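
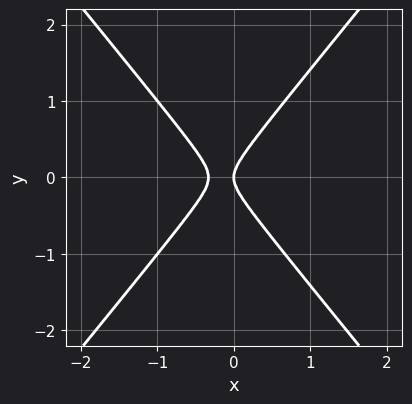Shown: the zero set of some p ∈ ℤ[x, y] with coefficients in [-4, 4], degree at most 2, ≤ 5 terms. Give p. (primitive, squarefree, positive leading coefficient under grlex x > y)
First, degree: a generic line meets the curve in up to 2 points, so deg p = 2.
Then, symmetries: the y ↦ −y reflection is a symmetry, so y appears only in even powers.
Then, reading off the gridlines: one x-axis crossing is at x = 0; one y-axis crossing is at y = 0.
Finally, together with the visible shape, these determine p as stated.

3*x^2 - 2*y^2 + x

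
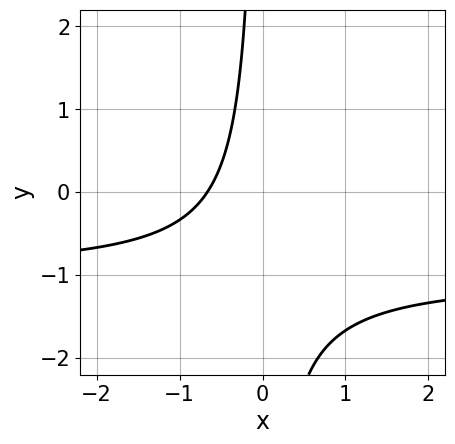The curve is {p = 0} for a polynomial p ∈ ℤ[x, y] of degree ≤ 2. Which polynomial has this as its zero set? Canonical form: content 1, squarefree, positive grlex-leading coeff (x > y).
The degree is 2 — no degree-1 curve has this shape.
Against the integer gridlines: the curve avoids every integer y-axis point in the box.
Solving for integer coefficients yields p as stated.

3*x*y + 3*x + 2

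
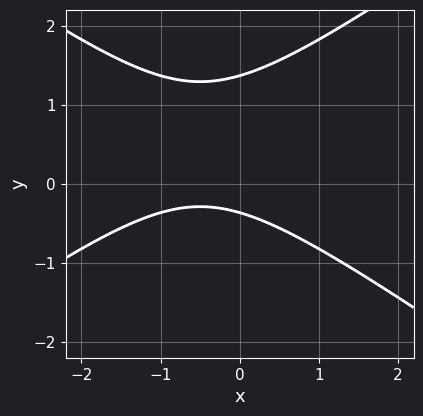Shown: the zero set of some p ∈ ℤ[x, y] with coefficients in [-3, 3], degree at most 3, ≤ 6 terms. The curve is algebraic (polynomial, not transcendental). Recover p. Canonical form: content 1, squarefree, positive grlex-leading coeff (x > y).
x^2 - 2*y^2 + x + 2*y + 1

First, deg p = 2. The shape is more complex than any degree-1 curve.
Next, reading off the gridlines: the curve avoids every integer x-axis point in the box.
Finally, the integer polynomial consistent with all of this is the stated p.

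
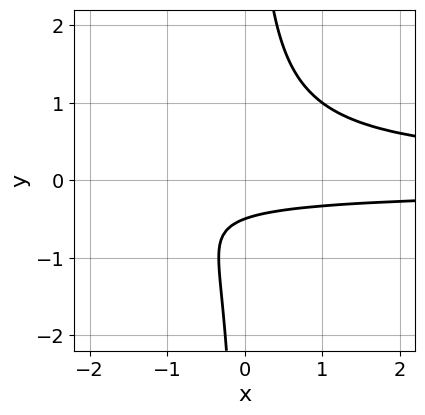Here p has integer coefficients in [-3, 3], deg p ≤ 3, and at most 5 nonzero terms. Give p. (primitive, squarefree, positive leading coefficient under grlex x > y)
3*x*y^2 - 2*y - 1

1. Degree: no degree-2 curve has this shape, so deg p = 3.
2. Observable constraints: the curve avoids every integer x-axis point in the box.
3. Assembling these constraints gives the stated polynomial.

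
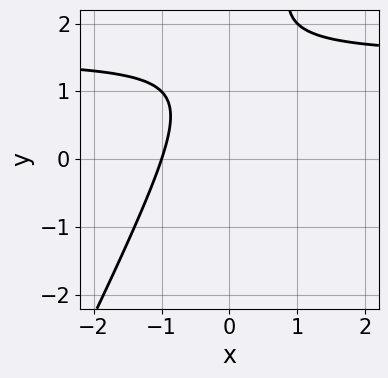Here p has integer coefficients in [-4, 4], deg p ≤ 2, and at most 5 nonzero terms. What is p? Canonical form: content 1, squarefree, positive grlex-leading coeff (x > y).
Degree: the shape is more complex than any degree-1 curve, so deg p = 2.
Against the integer gridlines: one x-axis crossing is at x = -1; it misses every integer gridline on the y-axis.
Together with the visible shape, these determine p as stated.

2*x*y - y^2 - 3*x + 3*y - 3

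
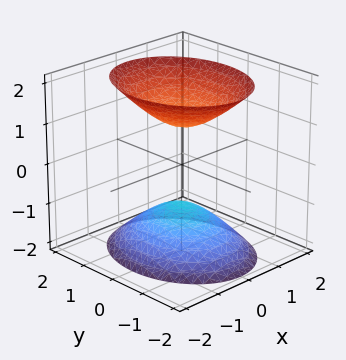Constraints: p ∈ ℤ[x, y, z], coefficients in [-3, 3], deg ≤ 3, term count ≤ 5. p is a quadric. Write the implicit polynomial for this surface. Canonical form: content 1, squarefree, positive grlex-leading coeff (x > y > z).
The picture has 2 separate pieces. Treating them together as one polynomial.
The degree is 2 — two sheets facing apart; a quadric.
Symmetries: the y ↦ −y reflection is a symmetry, so y appears only in even powers; it's symmetric under x → −x, forcing even powers of x; it's symmetric under z → −z, forcing even powers of z.
Reading off the gridlines: it misses every integer gridline on the x-axis; the z-axis gridline crossings are at z ∈ {-1, 1}; no y-intercept at any integer in the box.
Together with the visible shape, these determine p as stated.

3*x^2 + 2*y^2 - 2*z^2 + 2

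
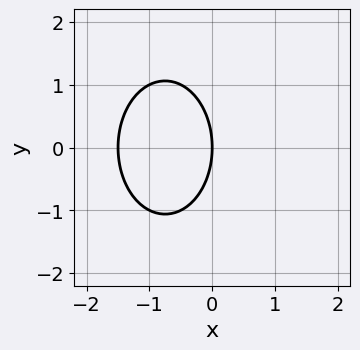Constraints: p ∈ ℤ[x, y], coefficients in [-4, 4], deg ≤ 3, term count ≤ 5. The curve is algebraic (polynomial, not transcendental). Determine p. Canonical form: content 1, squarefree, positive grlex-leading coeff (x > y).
(a) The degree is 2 — the shape is more complex than any degree-1 curve.
(b) Symmetries: mirror symmetry y ↦ −y ⇒ only even powers of y.
(c) Observable constraints: it meets the y-axis at y = 0 (among the integer gridlines); one x-axis crossing is at x = 0.
(d) Matching integer coefficients to the picture gives p.

2*x^2 + y^2 + 3*x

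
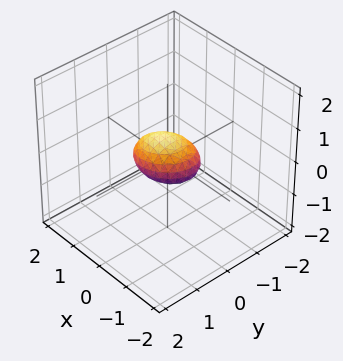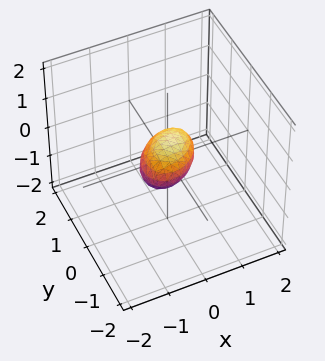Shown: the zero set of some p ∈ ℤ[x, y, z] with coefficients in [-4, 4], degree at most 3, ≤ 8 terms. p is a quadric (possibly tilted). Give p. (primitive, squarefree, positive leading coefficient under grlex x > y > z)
2*x^2 - x*y - x*z + 2*y^2 + 3*z^2 - 1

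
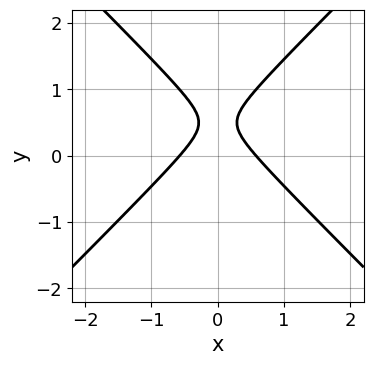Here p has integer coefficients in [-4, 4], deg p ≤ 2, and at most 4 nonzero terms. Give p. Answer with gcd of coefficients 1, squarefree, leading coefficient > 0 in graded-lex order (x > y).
3*x^2 - 3*y^2 + 3*y - 1

First, degree: no degree-1 curve has this shape, so deg p = 2.
Then, symmetries: it's symmetric under x → −x, forcing even powers of x.
Then, reading off the gridlines: the curve avoids every integer y-axis point in the box.
Finally, assembling these constraints gives the stated polynomial.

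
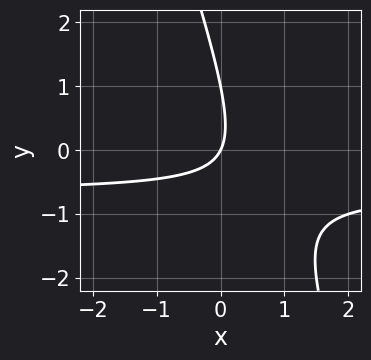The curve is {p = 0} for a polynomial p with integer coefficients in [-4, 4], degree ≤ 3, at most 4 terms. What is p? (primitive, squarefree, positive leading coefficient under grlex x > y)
3*x*y + y^2 + 2*x - y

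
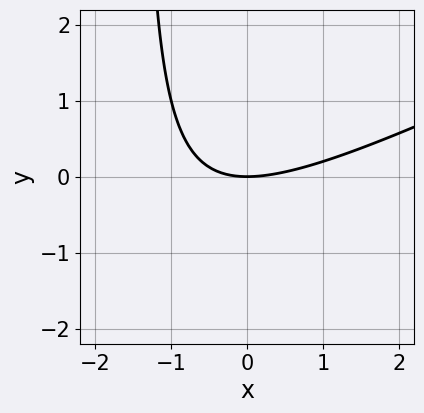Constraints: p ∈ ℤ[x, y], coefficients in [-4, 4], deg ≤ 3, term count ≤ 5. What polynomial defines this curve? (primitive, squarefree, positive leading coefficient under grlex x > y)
First, degree: a generic line meets the curve in up to 2 points, so deg p = 2.
Next, reading off the gridlines: it meets the x-axis at x = 0 (among the integer gridlines); it meets the y-axis at y = 0 (among the integer gridlines).
Finally, assembling these constraints gives the stated polynomial.

x^2 - 2*x*y - 3*y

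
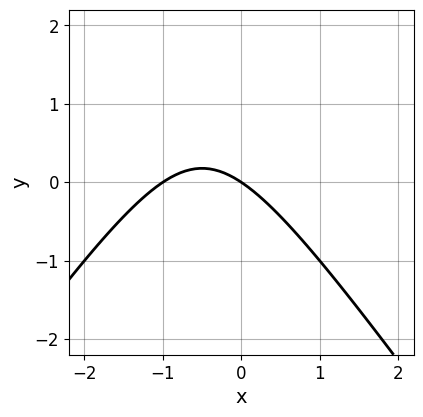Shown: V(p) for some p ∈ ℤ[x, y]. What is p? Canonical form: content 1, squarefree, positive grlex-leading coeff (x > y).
First, degree: no degree-1 curve has this shape, so deg p = 2.
Next, from the visible intercepts: the x-axis gridline crossings are at x ∈ {-1, 0}; one y-axis crossing is at y = 0.
Finally, fitting integer coefficients to these (and the overall shape) gives p.

2*x^2 - y^2 + 2*x + 3*y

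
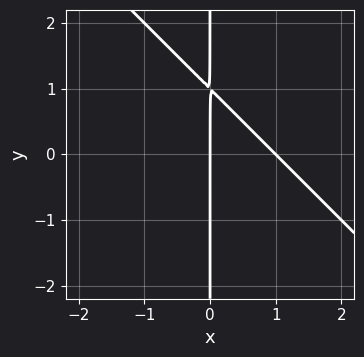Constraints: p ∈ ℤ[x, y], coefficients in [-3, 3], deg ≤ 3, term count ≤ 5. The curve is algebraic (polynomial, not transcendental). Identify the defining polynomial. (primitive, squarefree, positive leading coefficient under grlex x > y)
x^2 + x*y - x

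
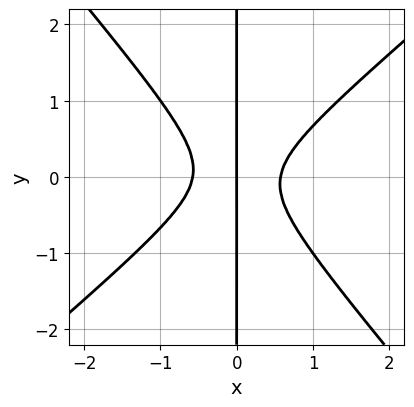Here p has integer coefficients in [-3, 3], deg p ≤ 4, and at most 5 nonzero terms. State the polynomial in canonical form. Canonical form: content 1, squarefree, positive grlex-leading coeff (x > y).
1. deg p = 3. A generic line meets the curve in up to 3 points.
2. Observable constraints: it crosses the x-axis at the gridline x = 0; the visible y-axis segment lies entirely on the curve.
3. Fitting integer coefficients to these (and the overall shape) gives p.

3*x^3 - x^2*y - 3*x*y^2 - x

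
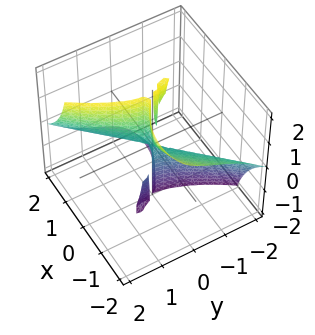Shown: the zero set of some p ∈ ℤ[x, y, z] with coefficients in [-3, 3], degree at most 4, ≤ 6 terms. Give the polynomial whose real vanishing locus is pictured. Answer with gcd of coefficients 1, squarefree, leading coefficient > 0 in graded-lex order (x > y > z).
2*x^3 + 3*x^2*z + 3*x*y*z - 2*y^3

First, I count 4 distinct pieces. Treating them together as one polynomial.
Next, degree: the shape is more complex than any degree-2 surface, so deg p = 3.
Next, from the visible intercepts: it crosses the y-axis at the gridline y = 0; one x-axis crossing is at x = 0; the visible z-axis segment lies entirely on the surface.
Finally, matching integer coefficients to the picture gives p.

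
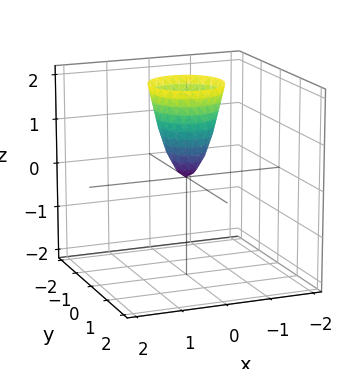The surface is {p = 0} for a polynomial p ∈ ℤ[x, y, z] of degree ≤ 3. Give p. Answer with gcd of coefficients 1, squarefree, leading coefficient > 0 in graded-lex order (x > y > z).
3*x^2 + 3*y^2 - z

(a) Degree: a single bowl opening along one axis; a quadric, so deg p = 2.
(b) Symmetries: the z-axis is an axis of rotation, so x and y enter only as x² + y².
(c) From the visible intercepts: it meets the x-axis at x = 0 (among the integer gridlines); it meets the z-axis at z = 0 (among the integer gridlines).
(d) Assembling these constraints gives the stated polynomial.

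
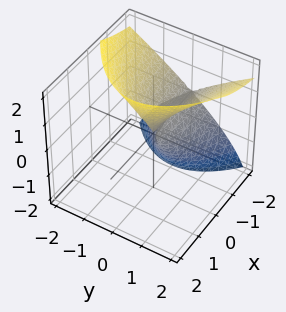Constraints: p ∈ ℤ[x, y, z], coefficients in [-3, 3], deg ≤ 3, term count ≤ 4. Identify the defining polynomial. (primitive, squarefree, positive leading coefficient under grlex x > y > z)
2*x*z^2 - z^3 + 3*y^2

First, deg p = 3. A generic line meets the surface in up to 3 points.
Next, from the axis intercepts and sections: every point of the x-axis in the box is on the surface; it meets the z-axis at z = 0 (among the integer gridlines); one y-axis crossing is at y = 0.
Finally, these observations pin down the coefficients.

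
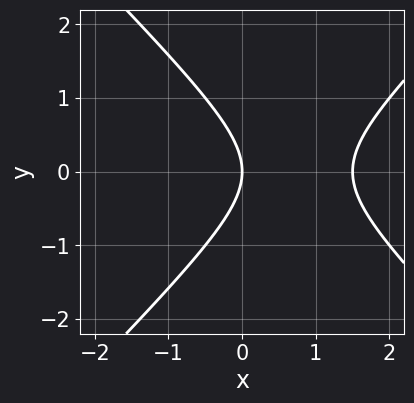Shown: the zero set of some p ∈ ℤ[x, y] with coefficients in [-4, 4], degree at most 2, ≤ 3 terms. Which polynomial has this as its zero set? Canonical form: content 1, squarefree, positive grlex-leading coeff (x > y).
2*x^2 - 2*y^2 - 3*x

Degree: a generic line meets the curve in up to 2 points, so deg p = 2.
Symmetries: the y ↦ −y reflection is a symmetry, so y appears only in even powers.
From the visible intercepts: it meets the y-axis at y = 0 (among the integer gridlines); it meets the x-axis at x = 0 (among the integer gridlines).
Matching integer coefficients to the picture gives p.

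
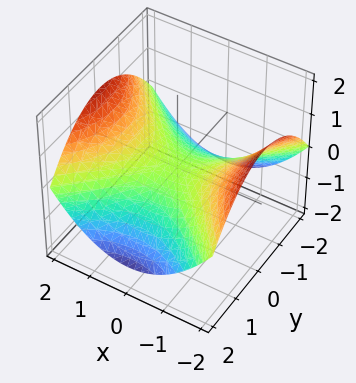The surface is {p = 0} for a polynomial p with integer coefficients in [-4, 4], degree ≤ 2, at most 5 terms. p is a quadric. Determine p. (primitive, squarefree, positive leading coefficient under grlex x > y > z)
1. The degree is 2 — a saddle surface; a quadric.
2. Symmetries: the x ↦ −x reflection is a symmetry, so x appears only in even powers; it's symmetric under y → −y, forcing even powers of y.
3. From the axis intercepts and sections: it crosses the z-axis at the gridline z = 0; it crosses the x-axis at the gridline x = 0; one y-axis crossing is at y = 0.
4. Fitting integer coefficients to these (and the overall shape) gives p.

x^2 - y^2 - 3*z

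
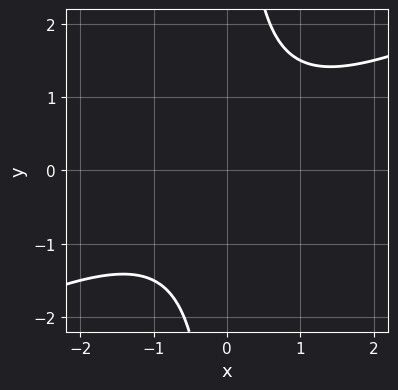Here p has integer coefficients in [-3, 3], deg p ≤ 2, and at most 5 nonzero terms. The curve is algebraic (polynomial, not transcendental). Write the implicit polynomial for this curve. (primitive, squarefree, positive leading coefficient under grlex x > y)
x^2 - 2*x*y + 2

Degree: the shape is more complex than any degree-1 curve, so deg p = 2.
Checking where it meets the axes: no y-intercept at any integer in the box; no x-intercept at any integer in the box.
Assembling these constraints gives the stated polynomial.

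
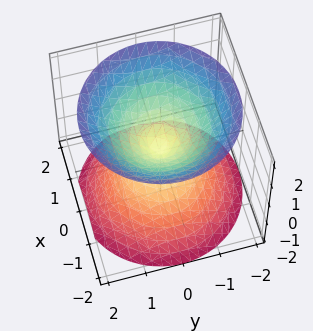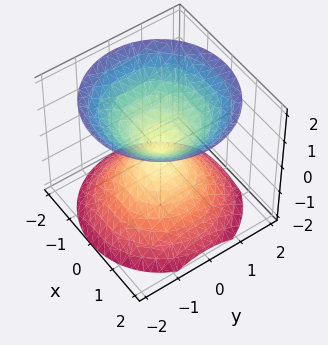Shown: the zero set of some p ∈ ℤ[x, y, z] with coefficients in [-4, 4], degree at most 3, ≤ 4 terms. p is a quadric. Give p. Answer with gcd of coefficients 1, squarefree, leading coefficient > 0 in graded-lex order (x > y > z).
x^2 + y^2 - z^2

1. There are 2 components.
2. Degree: a double cone through the origin; a quadric, so deg p = 2.
3. By symmetry, the surface is invariant under rotation about z: p = q(x² + y², z); mirror symmetry z ↦ −z ⇒ only even powers of z.
4. From the visible intercepts: it crosses the z-axis at the gridline z = 0; it crosses the y-axis at the gridline y = 0; it crosses the x-axis at the gridline x = 0; a circular section at z = -1 has radius exactly 1.
5. These observations pin down the coefficients.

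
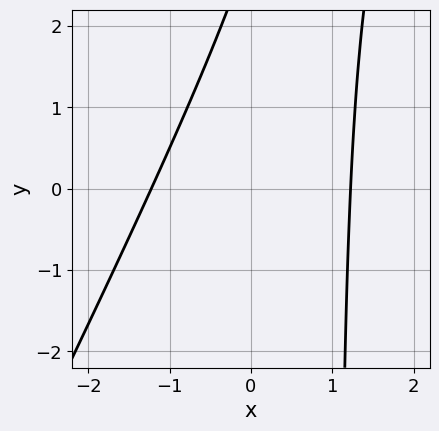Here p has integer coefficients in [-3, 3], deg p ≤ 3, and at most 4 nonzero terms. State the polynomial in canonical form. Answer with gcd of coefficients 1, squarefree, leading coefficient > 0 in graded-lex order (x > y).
(a) Degree: a generic line meets the curve in up to 2 points, so deg p = 2.
(b) From the visible intercepts: no y-intercept at any integer in the box.
(c) These observations pin down the coefficients.

2*x^2 - x*y + y - 3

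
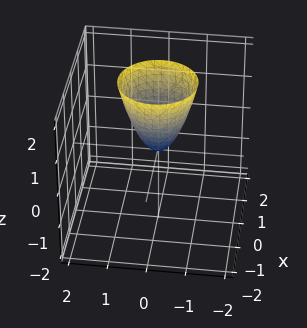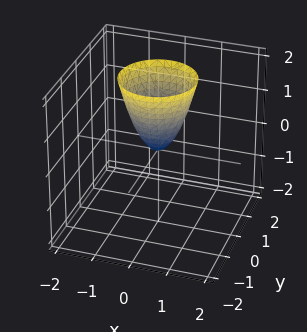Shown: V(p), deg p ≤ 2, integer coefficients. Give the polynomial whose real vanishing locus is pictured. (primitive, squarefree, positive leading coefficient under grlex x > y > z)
2*x^2 + 2*y^2 - z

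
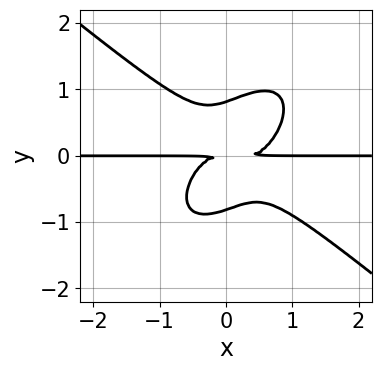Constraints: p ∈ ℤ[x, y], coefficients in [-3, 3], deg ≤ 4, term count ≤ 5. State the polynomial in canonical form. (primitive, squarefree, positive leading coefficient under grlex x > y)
3*x^3*y - 2*x*y^3 + 3*y^4 - x^2*y - 2*y^2

1. The degree is 4 — a generic line meets the curve in up to 4 points.
2. Observable constraints: the visible x-axis segment lies entirely on the curve.
3. Matching integer coefficients to the picture gives p.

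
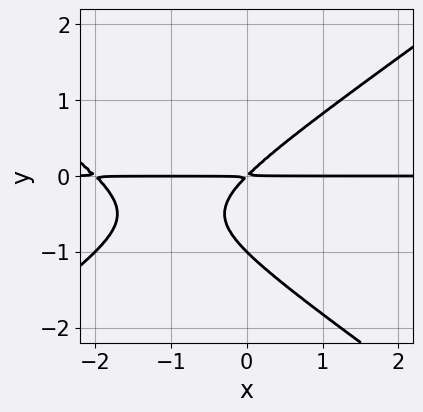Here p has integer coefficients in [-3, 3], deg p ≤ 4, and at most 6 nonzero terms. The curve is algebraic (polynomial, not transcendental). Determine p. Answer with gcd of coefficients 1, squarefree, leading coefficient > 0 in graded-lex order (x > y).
x^2*y - 2*y^3 + 2*x*y - 2*y^2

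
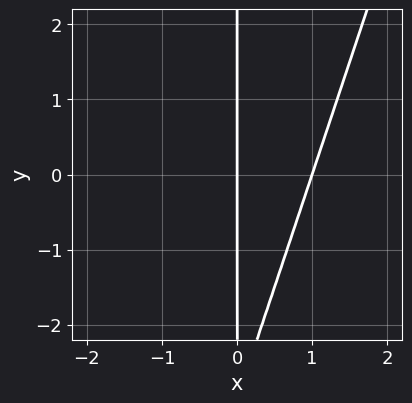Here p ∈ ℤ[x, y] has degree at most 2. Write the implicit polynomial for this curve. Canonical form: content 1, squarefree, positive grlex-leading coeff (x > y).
(a) Degree: no degree-1 curve has this shape, so deg p = 2.
(b) From the visible intercepts: among the integer gridlines, it crosses the x-axis at x ∈ {0, 1}; the visible y-axis segment lies entirely on the curve.
(c) Assembling these constraints gives the stated polynomial.

3*x^2 - x*y - 3*x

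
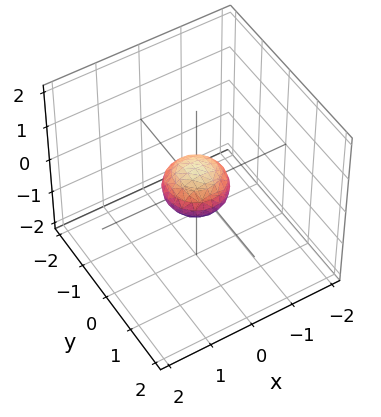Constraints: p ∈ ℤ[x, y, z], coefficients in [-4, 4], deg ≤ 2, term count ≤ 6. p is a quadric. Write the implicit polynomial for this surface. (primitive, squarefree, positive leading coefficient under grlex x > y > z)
2*x^2 + 2*y^2 + 3*z^2 - 1

1. Degree: a closed, bounded, convex surface; a quadric, so deg p = 2.
2. Symmetries: the z ↦ −z reflection is a symmetry, so z appears only in even powers; the surface is invariant under rotation about z: p = q(x² + y², z).
3. Reading off the gridlines: a circular section at z = 0 has radius between 0 and 1.
4. Assembling these constraints gives the stated polynomial.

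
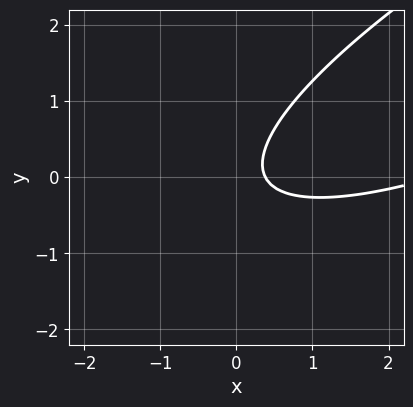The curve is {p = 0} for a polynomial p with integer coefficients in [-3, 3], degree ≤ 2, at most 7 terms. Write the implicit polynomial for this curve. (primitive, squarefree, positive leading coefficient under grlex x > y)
First, degree: the shape is more complex than any degree-1 curve, so deg p = 2.
Next, checking where it meets the axes: it misses every integer gridline on the y-axis.
Finally, together with the visible shape, these determine p as stated.

x^2 - 3*x*y + 3*y^2 - 3*x + 1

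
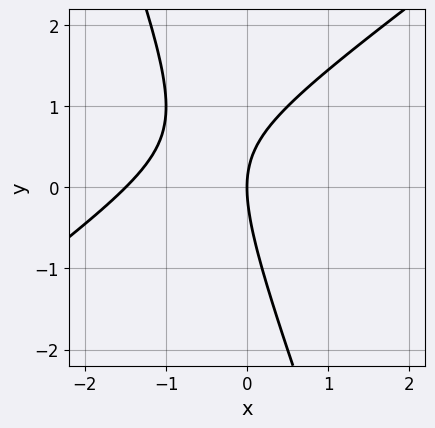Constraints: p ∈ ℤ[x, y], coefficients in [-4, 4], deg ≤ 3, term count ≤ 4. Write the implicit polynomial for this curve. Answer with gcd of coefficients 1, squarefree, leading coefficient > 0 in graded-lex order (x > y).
1. The degree is 2 — no degree-1 curve has this shape.
2. From the axis intercepts and sections: one x-axis crossing is at x = 0; one y-axis crossing is at y = 0.
3. The integer polynomial consistent with all of this is the stated p.

2*x^2 - 2*x*y - y^2 + 3*x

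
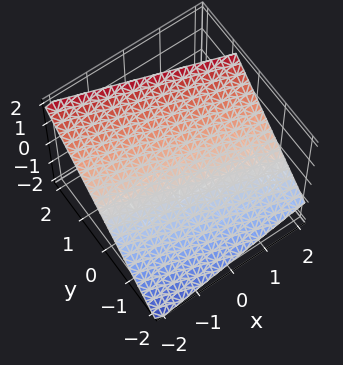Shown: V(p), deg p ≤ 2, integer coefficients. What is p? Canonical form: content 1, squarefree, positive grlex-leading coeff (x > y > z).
x + 3*y - 3*z + 2

(a) Degree: every cross-section is a straight line — this is a plane, so deg p = 1.
(b) Reading off the gridlines: it meets the x-axis at x = -2 (among the integer gridlines).
(c) These observations pin down the coefficients.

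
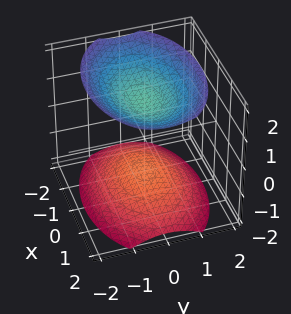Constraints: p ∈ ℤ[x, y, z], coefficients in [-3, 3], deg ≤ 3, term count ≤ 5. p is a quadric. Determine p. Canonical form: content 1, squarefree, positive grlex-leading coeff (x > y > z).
x^2 + 2*y^2 - 2*z^2 + 3

I count 2 distinct pieces.
deg p = 2.
Symmetries: it's symmetric under x → −x, forcing even powers of x; it's symmetric under z → −z, forcing even powers of z; the y ↦ −y reflection is a symmetry, so y appears only in even powers.
From the visible intercepts: it misses every integer gridline on the y-axis; the surface avoids every integer x-axis point in the box.
Matching integer coefficients to the picture gives p.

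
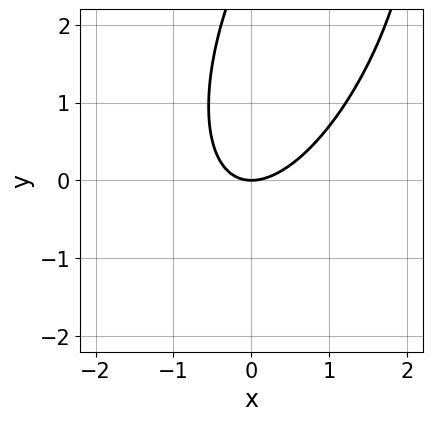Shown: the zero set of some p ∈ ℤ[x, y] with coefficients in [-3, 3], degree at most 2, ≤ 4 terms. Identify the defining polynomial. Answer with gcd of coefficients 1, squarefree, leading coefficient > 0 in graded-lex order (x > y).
First, degree: the shape is more complex than any degree-1 curve, so deg p = 2.
Next, from the visible intercepts: it meets the y-axis at y = 0 (among the integer gridlines); it meets the x-axis at x = 0 (among the integer gridlines).
Finally, assembling these constraints gives the stated polynomial.

3*x^2 - 2*x*y + y^2 - 3*y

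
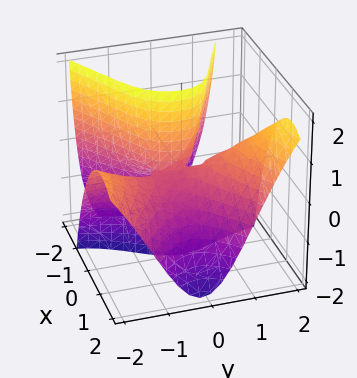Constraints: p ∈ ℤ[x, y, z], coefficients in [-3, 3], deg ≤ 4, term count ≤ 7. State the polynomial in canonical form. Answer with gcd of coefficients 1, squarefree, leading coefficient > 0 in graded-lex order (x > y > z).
1. deg p = 3.
2. Reading off the gridlines: the visible z-axis segment lies entirely on the surface; it meets the x-axis at x = 0 (among the integer gridlines); every point of the y-axis in the box is on the surface.
3. Assembling these constraints gives the stated polynomial.

x^3 - 2*x*y^2 + y^2*z - x*y + 2*x*z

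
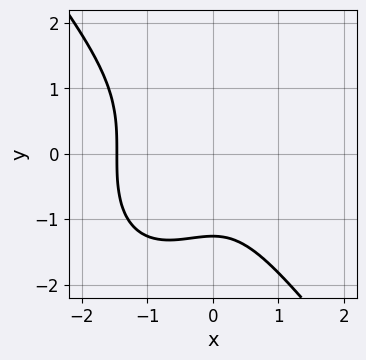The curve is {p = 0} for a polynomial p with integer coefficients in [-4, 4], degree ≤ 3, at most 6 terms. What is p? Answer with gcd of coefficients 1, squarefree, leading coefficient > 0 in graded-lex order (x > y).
2*x^3 + y^3 + 2*x^2 + 2

The degree is 3 — a generic line meets the curve in up to 3 points.
The integer polynomial consistent with all of this is the stated p.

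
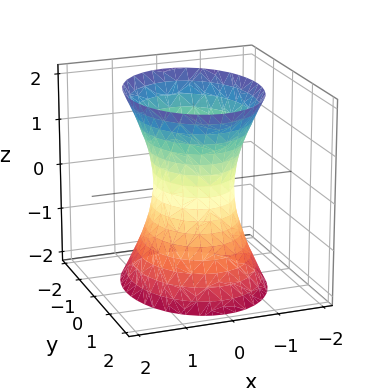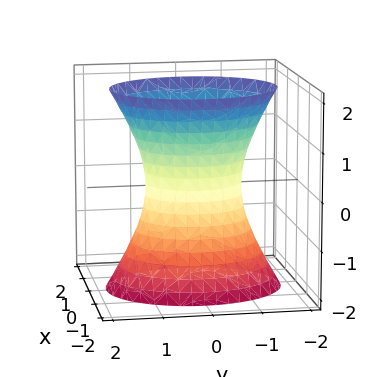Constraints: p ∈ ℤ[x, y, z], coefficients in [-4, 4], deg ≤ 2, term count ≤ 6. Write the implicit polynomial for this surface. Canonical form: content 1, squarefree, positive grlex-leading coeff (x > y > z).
3*x^2 + 2*y^2 - z^2 - 2

The degree is 2 — an hourglass — one-sheet hyperboloid; a quadric.
Symmetries: it's symmetric under x → −x, forcing even powers of x; the z ↦ −z reflection is a symmetry, so z appears only in even powers; it's symmetric under y → −y, forcing even powers of y.
Observable constraints: among the integer gridlines, it crosses the y-axis at y ∈ {-1, 1}; it misses every integer gridline on the z-axis.
The integer polynomial consistent with all of this is the stated p.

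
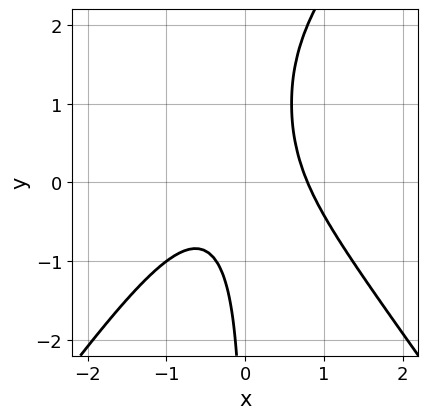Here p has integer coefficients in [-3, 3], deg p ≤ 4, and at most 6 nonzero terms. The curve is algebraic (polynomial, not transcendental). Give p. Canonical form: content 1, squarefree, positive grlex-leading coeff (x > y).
2*x^3 - x*y^2 + 2*x*y - 1

First, deg p = 3. No degree-2 curve has this shape.
Then, reading off the gridlines: it misses every integer gridline on the y-axis.
Finally, the integer polynomial consistent with all of this is the stated p.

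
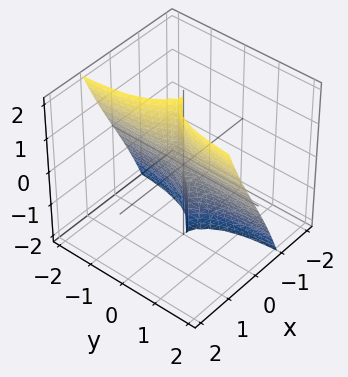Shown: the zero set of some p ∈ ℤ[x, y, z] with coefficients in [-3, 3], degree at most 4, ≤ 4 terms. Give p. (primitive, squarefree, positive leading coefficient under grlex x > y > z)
x^3 + 2*x*y^2 - y^2*z

(a) The degree is 3 — no degree-2 surface has this shape.
(b) Checking where it meets the axes: every point of the z-axis in the box is on the surface; it meets the x-axis at x = 0 (among the integer gridlines); the visible y-axis segment lies entirely on the surface.
(c) The integer polynomial consistent with all of this is the stated p.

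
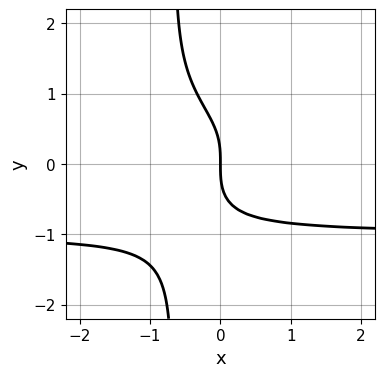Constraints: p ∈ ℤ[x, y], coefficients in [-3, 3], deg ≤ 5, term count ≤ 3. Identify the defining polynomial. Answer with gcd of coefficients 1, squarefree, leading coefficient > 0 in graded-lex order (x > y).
First, degree: a generic line meets the curve in up to 4 points, so deg p = 4.
Then, checking where it meets the axes: one x-axis crossing is at x = 0; it meets the y-axis at y = 0 (among the integer gridlines).
Finally, together with the visible shape, these determine p as stated.

3*x*y^3 + 2*y^3 + 3*x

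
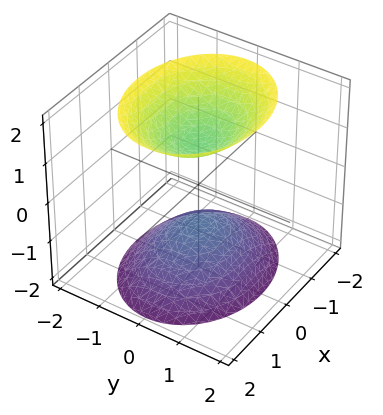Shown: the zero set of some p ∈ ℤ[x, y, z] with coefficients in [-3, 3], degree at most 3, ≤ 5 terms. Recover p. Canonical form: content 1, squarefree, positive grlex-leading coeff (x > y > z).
2*x^2 + 3*y^2 - 2*z^2 + 2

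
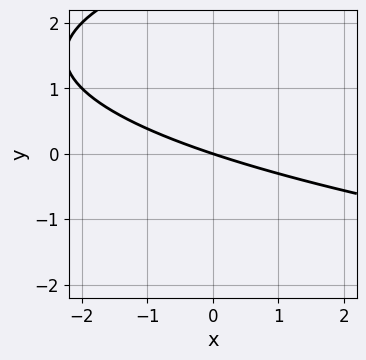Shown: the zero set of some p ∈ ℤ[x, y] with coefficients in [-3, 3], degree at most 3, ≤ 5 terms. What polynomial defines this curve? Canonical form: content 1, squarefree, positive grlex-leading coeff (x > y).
y^2 - x - 3*y

(a) The degree is 2 — no degree-1 curve has this shape.
(b) Checking where it meets the axes: one y-axis crossing is at y = 0; one x-axis crossing is at x = 0.
(c) Putting this together gives p.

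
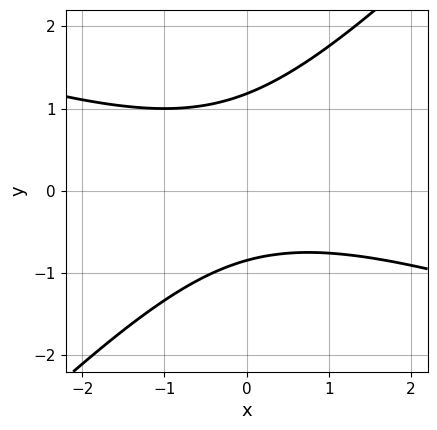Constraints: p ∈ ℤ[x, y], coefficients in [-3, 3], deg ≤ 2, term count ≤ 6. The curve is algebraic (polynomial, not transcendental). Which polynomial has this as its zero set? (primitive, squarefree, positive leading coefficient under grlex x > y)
(a) deg p = 2. A generic line meets the curve in up to 2 points.
(b) From the axis intercepts and sections: it misses every integer gridline on the x-axis.
(c) These observations pin down the coefficients.

x^2 + 2*x*y - 3*y^2 + y + 3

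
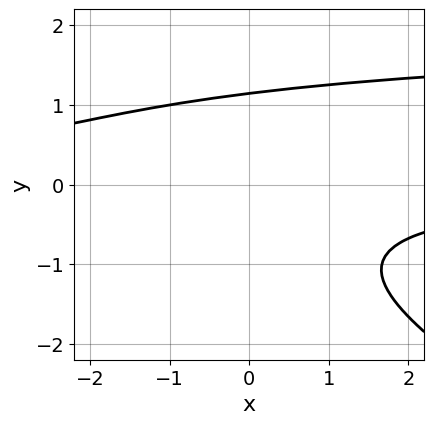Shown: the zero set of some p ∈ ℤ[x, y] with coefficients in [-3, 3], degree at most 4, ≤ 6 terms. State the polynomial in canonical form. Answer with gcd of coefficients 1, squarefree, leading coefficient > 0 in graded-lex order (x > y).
x*y^2 + 2*y^3 - 2*x*y - 3

First, degree: no degree-2 curve has this shape, so deg p = 3.
Next, from the visible intercepts: it misses every integer gridline on the x-axis.
Finally, solving for integer coefficients yields p as stated.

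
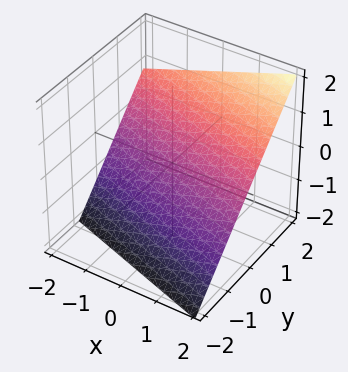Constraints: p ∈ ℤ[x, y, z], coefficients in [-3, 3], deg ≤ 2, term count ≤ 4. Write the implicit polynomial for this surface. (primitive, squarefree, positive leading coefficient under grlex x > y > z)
x + 3*y - 3*z - 2

deg p = 1. The surface is flat (a plane).
Reading off the gridlines: it crosses the x-axis at the gridline x = 2.
The integer polynomial consistent with all of this is the stated p.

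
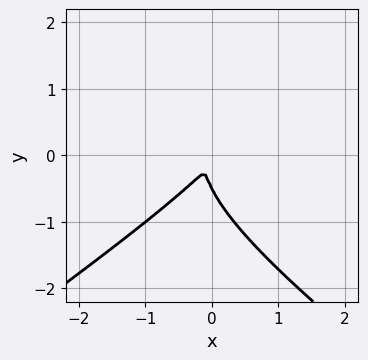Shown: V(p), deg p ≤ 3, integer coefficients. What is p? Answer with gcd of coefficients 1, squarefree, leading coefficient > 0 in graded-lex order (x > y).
x^2*y - 2*y^3 - 2*x^2 + 2*x*y - y^2

First, degree: the shape is more complex than any degree-2 curve, so deg p = 3.
Finally, solving for integer coefficients yields p as stated.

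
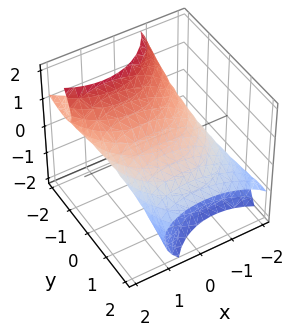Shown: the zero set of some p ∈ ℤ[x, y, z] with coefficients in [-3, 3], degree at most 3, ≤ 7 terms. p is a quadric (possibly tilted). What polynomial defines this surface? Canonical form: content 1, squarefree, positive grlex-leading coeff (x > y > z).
x^2 - x*z + y^2 + 3*y*z + 2*z^2 - 2

First, deg p = 2. No degree-1 surface has this shape.
Next, observable constraints: the z-axis gridline crossings are at z ∈ {-1, 1}.
Finally, putting this together gives p.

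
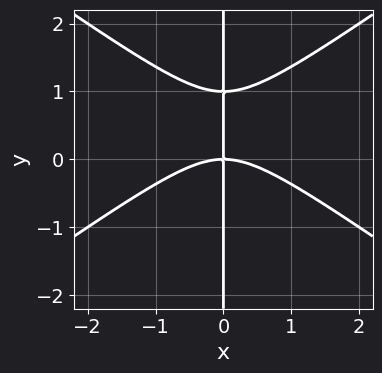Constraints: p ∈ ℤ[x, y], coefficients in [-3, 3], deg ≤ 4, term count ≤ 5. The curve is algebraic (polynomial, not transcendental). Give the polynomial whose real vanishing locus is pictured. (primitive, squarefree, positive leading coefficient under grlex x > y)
First, degree: a generic line meets the curve in up to 3 points, so deg p = 3.
Next, from the axis intercepts and sections: it crosses the x-axis at the gridline x = 0; every point of the y-axis in the box is on the curve.
Finally, putting this together gives p.

x^3 - 2*x*y^2 + 2*x*y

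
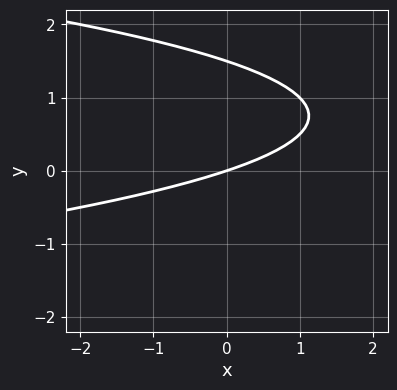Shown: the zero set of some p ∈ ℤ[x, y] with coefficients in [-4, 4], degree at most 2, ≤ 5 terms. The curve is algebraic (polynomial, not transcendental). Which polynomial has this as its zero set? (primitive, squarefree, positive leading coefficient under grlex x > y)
2*y^2 + x - 3*y

First, degree: a generic line meets the curve in up to 2 points, so deg p = 2.
Next, observable constraints: it meets the y-axis at y = 0 (among the integer gridlines); it meets the x-axis at x = 0 (among the integer gridlines).
Finally, these observations pin down the coefficients.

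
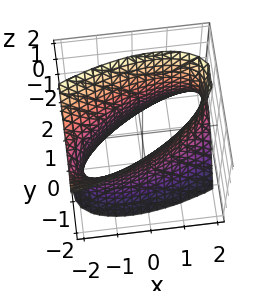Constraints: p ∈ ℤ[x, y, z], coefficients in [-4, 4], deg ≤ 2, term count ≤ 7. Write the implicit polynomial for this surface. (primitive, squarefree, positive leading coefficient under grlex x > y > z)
(a) The degree is 2 — a generic line meets the surface in up to 2 points.
(b) Observable constraints: the y-axis gridline crossings are at y ∈ {-1, 1}; it misses every integer gridline on the z-axis.
(c) These observations pin down the coefficients.

x^2 - 2*x*y + x*z + 3*y^2 - z^2 - 3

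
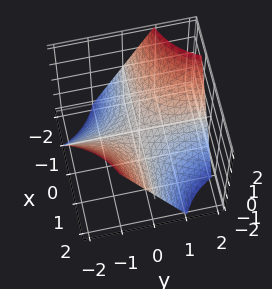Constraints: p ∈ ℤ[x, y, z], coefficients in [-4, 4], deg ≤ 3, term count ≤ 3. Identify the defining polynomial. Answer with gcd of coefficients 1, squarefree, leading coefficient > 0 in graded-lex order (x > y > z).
First, the degree is 2 — a saddle surface; a quadric.
Then, against the integer gridlines: the visible x-axis segment lies entirely on the surface; the visible y-axis segment lies entirely on the surface.
Finally, fitting integer coefficients to these (and the overall shape) gives p.

x*y + z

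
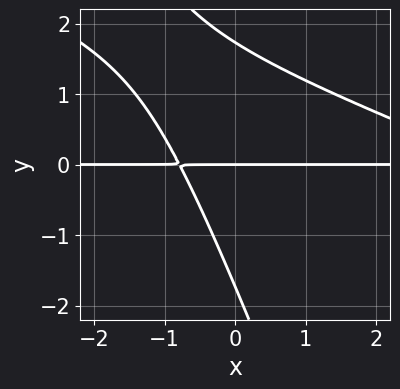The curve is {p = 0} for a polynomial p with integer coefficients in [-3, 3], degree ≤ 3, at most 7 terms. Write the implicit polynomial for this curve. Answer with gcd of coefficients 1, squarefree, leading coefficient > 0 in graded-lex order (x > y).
1. The degree is 3 — the shape is more complex than any degree-2 curve.
2. Checking where it meets the axes: it crosses the y-axis at the gridline y = 0; the visible x-axis segment lies entirely on the curve.
3. Putting this together gives p.

x^2*y + 3*x*y^2 + y^3 - 3*x*y - 3*y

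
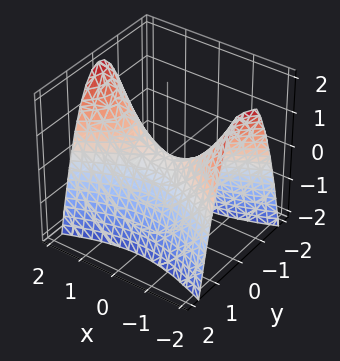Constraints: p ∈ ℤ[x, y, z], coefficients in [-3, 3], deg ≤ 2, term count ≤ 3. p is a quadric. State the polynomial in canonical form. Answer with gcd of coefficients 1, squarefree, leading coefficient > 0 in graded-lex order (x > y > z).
x^2 - 3*y^2 - 2*z

(a) Degree: a hyperbolic paraboloid; a quadric, so deg p = 2.
(b) Symmetries: mirror symmetry y ↦ −y ⇒ only even powers of y; the x ↦ −x reflection is a symmetry, so x appears only in even powers.
(c) Observable constraints: it crosses the y-axis at the gridline y = 0; it crosses the x-axis at the gridline x = 0.
(d) Together with the visible shape, these determine p as stated.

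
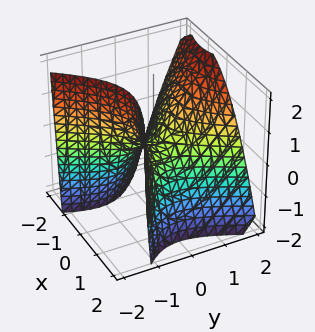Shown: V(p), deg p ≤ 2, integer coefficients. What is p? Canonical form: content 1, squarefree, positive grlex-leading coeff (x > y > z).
3*x^2 + 3*x*y - 3*y^2 + 2*y*z + 3*z

(a) deg p = 2. A generic line meets the surface in up to 2 points.
(b) Reading off the gridlines: it crosses the y-axis at the gridline y = 0; it meets the x-axis at x = 0 (among the integer gridlines); it crosses the z-axis at the gridline z = 0.
(c) These observations pin down the coefficients.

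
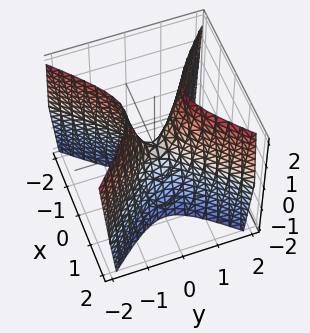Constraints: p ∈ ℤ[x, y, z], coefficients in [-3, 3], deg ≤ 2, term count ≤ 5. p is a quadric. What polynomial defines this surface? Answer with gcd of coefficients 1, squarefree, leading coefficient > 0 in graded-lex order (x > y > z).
3*x^2 - 3*y^2 + z

The degree is 2 — a hyperbolic paraboloid; a quadric.
Symmetries: the x ↦ −x reflection is a symmetry, so x appears only in even powers; the y ↦ −y reflection is a symmetry, so y appears only in even powers.
From the visible intercepts: one y-axis crossing is at y = 0; one z-axis crossing is at z = 0; one x-axis crossing is at x = 0.
The integer polynomial consistent with all of this is the stated p.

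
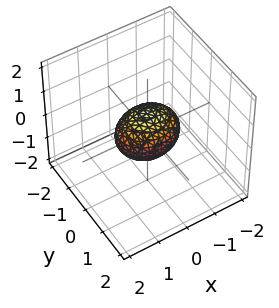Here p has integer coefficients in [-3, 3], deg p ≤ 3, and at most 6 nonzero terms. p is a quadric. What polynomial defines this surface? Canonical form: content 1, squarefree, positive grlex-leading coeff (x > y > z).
Degree: bounded and convex; a quadric, so deg p = 2.
Symmetries: mirror symmetry y ↦ −y ⇒ only even powers of y; the z ↦ −z reflection is a symmetry, so z appears only in even powers; it's symmetric under x → −x, forcing even powers of x.
Observable constraints: among the integer gridlines, it crosses the x-axis at x ∈ {-1, 1}.
Together with the visible shape, these determine p as stated.

2*x^2 + 3*y^2 + 3*z^2 - 2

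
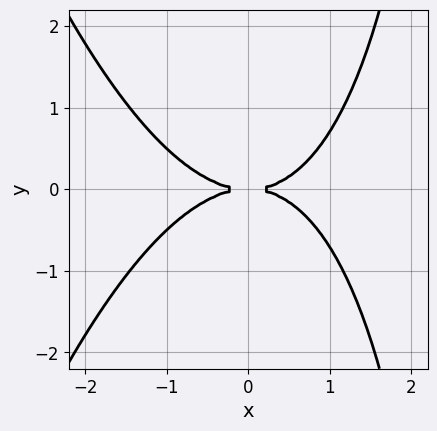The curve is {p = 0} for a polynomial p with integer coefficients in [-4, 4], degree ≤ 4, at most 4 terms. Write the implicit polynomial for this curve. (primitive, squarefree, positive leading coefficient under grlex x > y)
x^4 + x*y^2 - 3*y^2

The degree is 4 — no degree-3 curve has this shape.
Symmetries: the y ↦ −y reflection is a symmetry, so y appears only in even powers.
From the axis intercepts and sections: it crosses the y-axis at the gridline y = 0; it meets the x-axis at x = 0 (among the integer gridlines).
The integer polynomial consistent with all of this is the stated p.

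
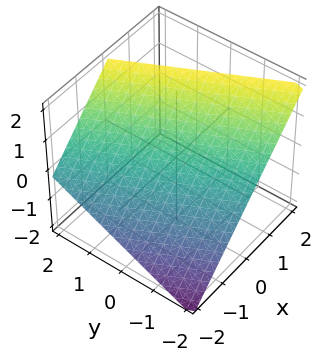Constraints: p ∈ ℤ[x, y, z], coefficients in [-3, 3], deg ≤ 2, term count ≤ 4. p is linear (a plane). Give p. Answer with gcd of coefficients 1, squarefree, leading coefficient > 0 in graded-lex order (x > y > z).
1. Degree: the surface is flat (a plane), so deg p = 1.
2. From the visible intercepts: it crosses the y-axis at the gridline y = -2; one x-axis crossing is at x = -1; it meets the z-axis at z = 1 (among the integer gridlines).
3. Putting this together gives p.

2*x + y - 2*z + 2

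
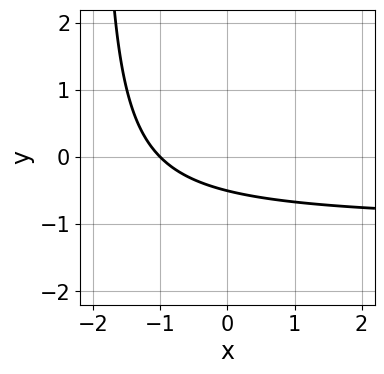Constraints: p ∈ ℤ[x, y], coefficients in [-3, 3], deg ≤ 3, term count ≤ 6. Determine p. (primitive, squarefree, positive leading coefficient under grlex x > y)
x*y + x + 2*y + 1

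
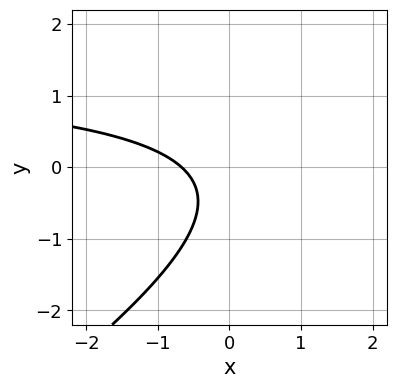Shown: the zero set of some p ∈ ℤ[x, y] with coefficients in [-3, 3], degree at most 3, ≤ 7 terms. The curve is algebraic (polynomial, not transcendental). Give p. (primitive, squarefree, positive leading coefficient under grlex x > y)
2*x*y - 3*y^2 - 3*x - 2*y - 2

Degree: a generic line meets the curve in up to 2 points, so deg p = 2.
Observable constraints: it misses every integer gridline on the y-axis.
Solving for integer coefficients yields p as stated.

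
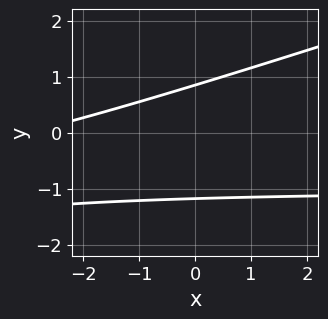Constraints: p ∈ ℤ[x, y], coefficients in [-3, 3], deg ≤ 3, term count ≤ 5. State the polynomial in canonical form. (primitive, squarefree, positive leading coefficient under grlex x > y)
(a) deg p = 2.
(b) Against the integer gridlines: the curve avoids every integer x-axis point in the box.
(c) Matching integer coefficients to the picture gives p.

x*y - 3*y^2 + x - y + 3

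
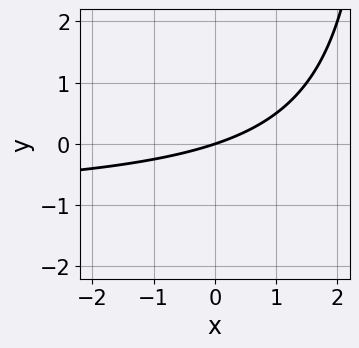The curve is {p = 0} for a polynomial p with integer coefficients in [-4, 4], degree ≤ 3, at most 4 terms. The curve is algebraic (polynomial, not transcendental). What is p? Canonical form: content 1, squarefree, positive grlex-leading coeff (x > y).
x*y + x - 3*y

First, the degree is 2 — no degree-1 curve has this shape.
Next, observable constraints: one y-axis crossing is at y = 0; it meets the x-axis at x = 0 (among the integer gridlines).
Finally, these observations pin down the coefficients.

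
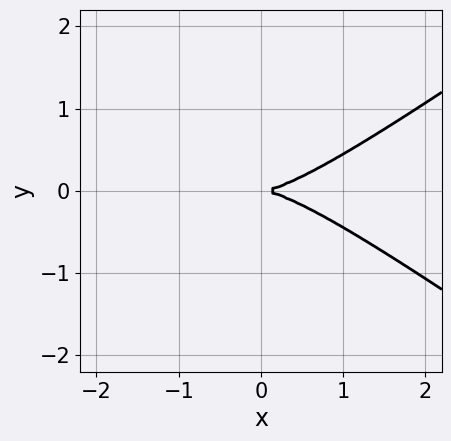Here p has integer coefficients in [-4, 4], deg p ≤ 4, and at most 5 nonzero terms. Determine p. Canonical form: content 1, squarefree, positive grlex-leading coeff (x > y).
Degree: no degree-2 curve has this shape, so deg p = 3.
Symmetries: the y ↦ −y reflection is a symmetry, so y appears only in even powers.
Checking where it meets the axes: it crosses the y-axis at the gridline y = 0; it crosses the x-axis at the gridline x = 0.
Matching integer coefficients to the picture gives p.

x^3 - 2*x*y^2 - 3*y^2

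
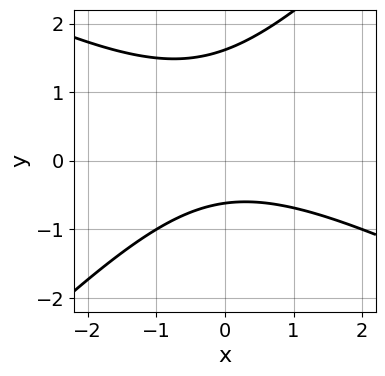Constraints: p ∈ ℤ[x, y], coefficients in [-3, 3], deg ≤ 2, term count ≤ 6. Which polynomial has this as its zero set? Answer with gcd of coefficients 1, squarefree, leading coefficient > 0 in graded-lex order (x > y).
x^2 + x*y - 2*y^2 + 2*y + 2

First, degree: the shape is more complex than any degree-1 curve, so deg p = 2.
Then, reading off the gridlines: it misses every integer gridline on the x-axis.
Finally, together with the visible shape, these determine p as stated.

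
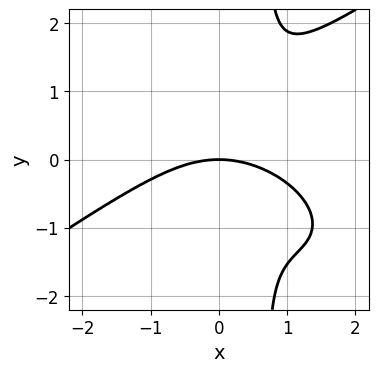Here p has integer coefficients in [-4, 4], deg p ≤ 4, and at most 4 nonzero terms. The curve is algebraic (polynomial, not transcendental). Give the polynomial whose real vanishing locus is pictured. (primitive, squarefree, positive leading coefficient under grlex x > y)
x^4 - 3*x*y^3 + 3*x^2*y + 2*y^3

(a) deg p = 4. The shape is more complex than any degree-3 curve.
(b) Against the integer gridlines: it meets the x-axis at x = 0 (among the integer gridlines); it meets the y-axis at y = 0 (among the integer gridlines).
(c) Together with the visible shape, these determine p as stated.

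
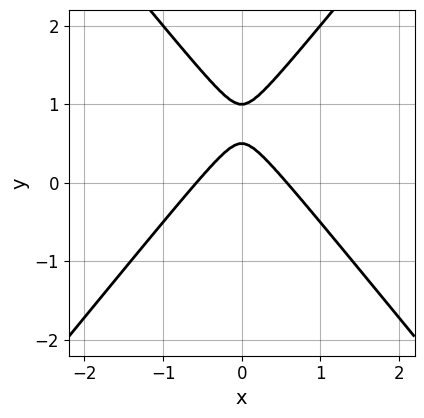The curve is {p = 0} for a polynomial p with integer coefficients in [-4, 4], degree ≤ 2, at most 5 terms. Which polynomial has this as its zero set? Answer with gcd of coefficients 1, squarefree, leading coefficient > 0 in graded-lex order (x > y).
3*x^2 - 2*y^2 + 3*y - 1

1. The degree is 2 — a generic line meets the curve in up to 2 points.
2. Symmetries: mirror symmetry x ↦ −x ⇒ only even powers of x.
3. Checking where it meets the axes: one y-axis crossing is at y = 1.
4. Fitting integer coefficients to these (and the overall shape) gives p.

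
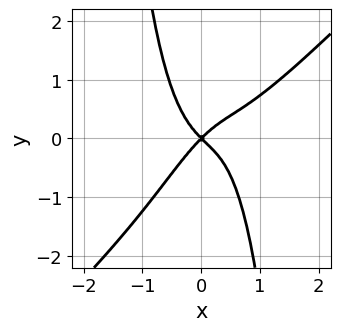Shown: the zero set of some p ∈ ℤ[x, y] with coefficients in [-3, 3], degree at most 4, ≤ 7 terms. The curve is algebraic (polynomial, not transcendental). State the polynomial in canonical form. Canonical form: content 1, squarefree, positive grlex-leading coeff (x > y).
2*x^4 - 2*x^3*y - x^3 + x^2 - y^2

deg p = 4. A generic line meets the curve in up to 4 points.
Observable constraints: it meets the x-axis at x = 0 (among the integer gridlines); it meets the y-axis at y = 0 (among the integer gridlines).
The integer polynomial consistent with all of this is the stated p.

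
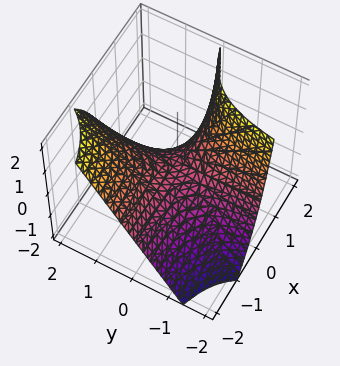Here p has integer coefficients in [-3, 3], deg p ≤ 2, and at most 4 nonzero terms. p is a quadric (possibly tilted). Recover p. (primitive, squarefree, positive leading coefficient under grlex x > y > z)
deg p = 2.
Observable constraints: it crosses the z-axis at the gridline z = 0; every point of the x-axis in the box is on the surface; every point of the y-axis in the box is on the surface.
These observations pin down the coefficients.

3*x*y - x*z + 2*z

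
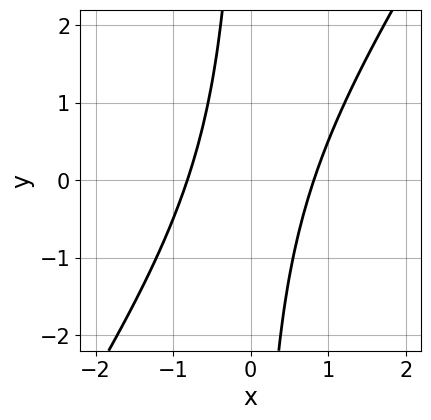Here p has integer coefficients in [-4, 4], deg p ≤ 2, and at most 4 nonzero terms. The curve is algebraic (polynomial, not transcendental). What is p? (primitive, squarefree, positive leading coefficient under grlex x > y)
3*x^2 - 2*x*y - 2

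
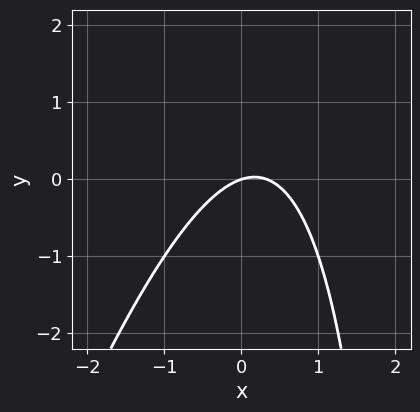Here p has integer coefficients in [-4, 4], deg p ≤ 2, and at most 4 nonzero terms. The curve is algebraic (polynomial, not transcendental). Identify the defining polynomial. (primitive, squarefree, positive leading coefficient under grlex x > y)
First, deg p = 2.
Next, against the integer gridlines: one x-axis crossing is at x = 0; one y-axis crossing is at y = 0.
Finally, together with the visible shape, these determine p as stated.

3*x^2 - x*y - x + 3*y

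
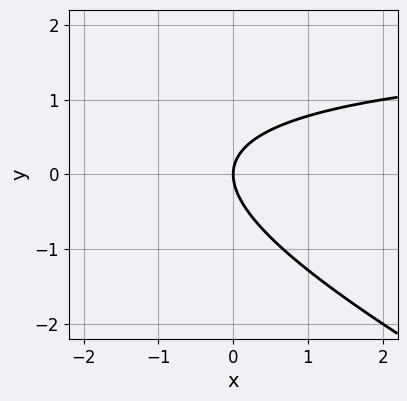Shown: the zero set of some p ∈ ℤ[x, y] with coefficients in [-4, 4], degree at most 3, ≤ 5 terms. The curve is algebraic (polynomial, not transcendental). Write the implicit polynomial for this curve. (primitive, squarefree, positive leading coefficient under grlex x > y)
1. The degree is 2 — no degree-1 curve has this shape.
2. Checking where it meets the axes: it meets the x-axis at x = 0 (among the integer gridlines); one y-axis crossing is at y = 0.
3. Solving for integer coefficients yields p as stated.

x*y + 2*y^2 - 2*x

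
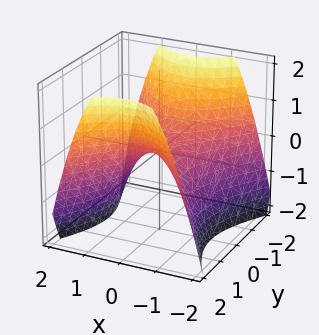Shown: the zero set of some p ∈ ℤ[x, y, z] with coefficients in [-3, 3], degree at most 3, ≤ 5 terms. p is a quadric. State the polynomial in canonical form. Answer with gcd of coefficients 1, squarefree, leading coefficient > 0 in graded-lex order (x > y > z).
3*x^2 - 2*y^2 + 3*z

(a) Degree: a hyperbolic paraboloid; a quadric, so deg p = 2.
(b) Symmetries: the y ↦ −y reflection is a symmetry, so y appears only in even powers; the x ↦ −x reflection is a symmetry, so x appears only in even powers.
(c) From the visible intercepts: one y-axis crossing is at y = 0; one x-axis crossing is at x = 0.
(d) Assembling these constraints gives the stated polynomial.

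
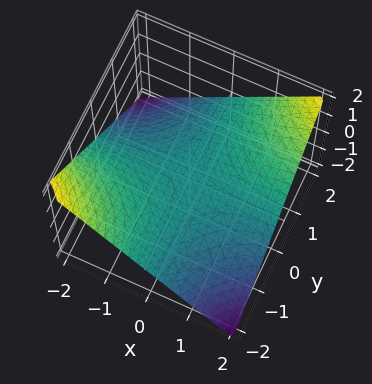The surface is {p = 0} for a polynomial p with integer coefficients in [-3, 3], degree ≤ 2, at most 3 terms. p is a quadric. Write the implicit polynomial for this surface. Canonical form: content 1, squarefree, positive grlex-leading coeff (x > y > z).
x*y - 2*z

(a) The degree is 2 — a saddle surface; a quadric.
(b) Observable constraints: every point of the x-axis in the box is on the surface; every point of the y-axis in the box is on the surface.
(c) These observations pin down the coefficients.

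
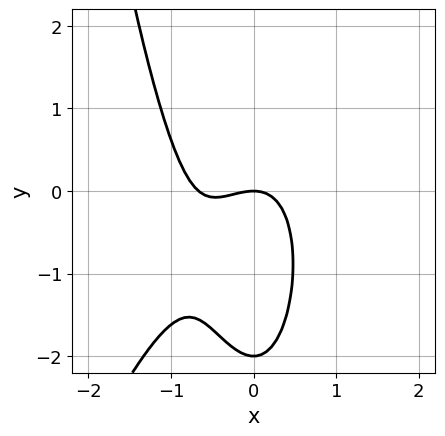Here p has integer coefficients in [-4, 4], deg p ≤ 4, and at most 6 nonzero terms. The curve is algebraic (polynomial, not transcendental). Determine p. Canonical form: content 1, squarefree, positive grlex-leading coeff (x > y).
1. The degree is 3 — a generic line meets the curve in up to 3 points.
2. Against the integer gridlines: among the integer gridlines, it crosses the y-axis at y ∈ {-2, 0}; it crosses the x-axis at the gridline x = 0.
3. Assembling these constraints gives the stated polynomial.

3*x^3 - x^2*y + 2*x^2 + y^2 + 2*y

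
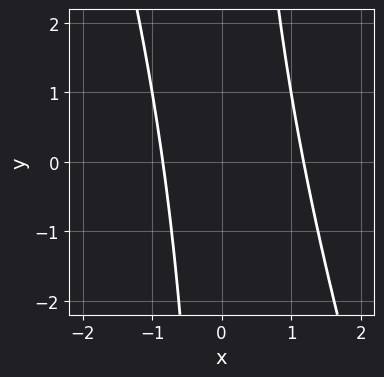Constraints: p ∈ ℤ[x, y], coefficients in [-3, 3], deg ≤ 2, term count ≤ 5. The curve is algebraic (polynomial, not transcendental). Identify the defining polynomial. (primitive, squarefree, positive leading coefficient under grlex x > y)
3*x^2 + x*y - x - 3

(a) Degree: a generic line meets the curve in up to 2 points, so deg p = 2.
(b) Against the integer gridlines: it misses every integer gridline on the y-axis.
(c) Putting this together gives p.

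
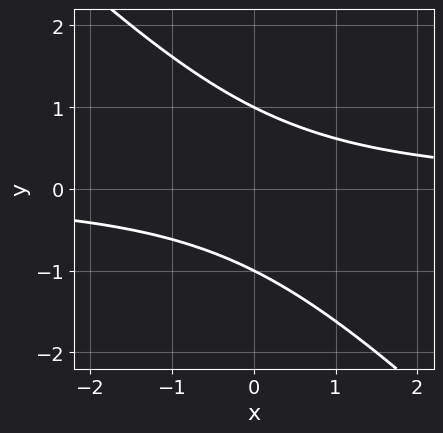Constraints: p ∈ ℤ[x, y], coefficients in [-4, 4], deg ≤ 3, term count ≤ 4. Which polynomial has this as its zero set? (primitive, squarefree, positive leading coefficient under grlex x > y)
x*y + y^2 - 1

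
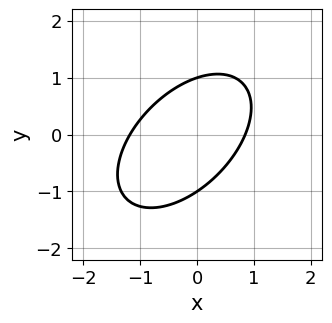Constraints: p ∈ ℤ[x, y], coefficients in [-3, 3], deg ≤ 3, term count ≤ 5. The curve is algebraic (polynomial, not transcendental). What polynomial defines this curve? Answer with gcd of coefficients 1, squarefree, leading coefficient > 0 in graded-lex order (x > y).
3*x^2 - 3*x*y + 3*y^2 + x - 3

First, the degree is 2 — the shape is more complex than any degree-1 curve.
Then, observable constraints: among the integer gridlines, it crosses the y-axis at y ∈ {-1, 1}.
Finally, solving for integer coefficients yields p as stated.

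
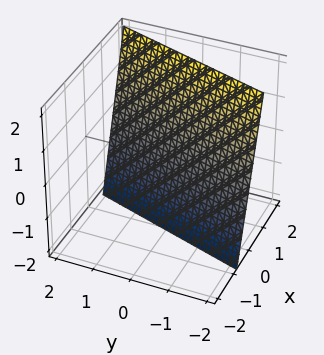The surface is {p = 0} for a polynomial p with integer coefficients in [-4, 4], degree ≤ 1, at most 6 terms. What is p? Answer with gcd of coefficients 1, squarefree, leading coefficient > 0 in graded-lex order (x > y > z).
First, the degree is 1 — every cross-section is a straight line — this is a plane.
Next, against the integer gridlines: it crosses the z-axis at the gridline z = -2; one y-axis crossing is at y = -2.
Finally, these observations pin down the coefficients.

3*x - y - z - 2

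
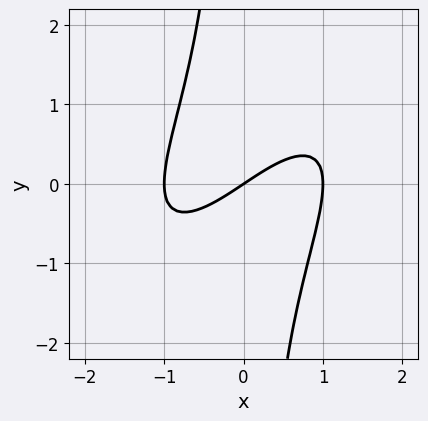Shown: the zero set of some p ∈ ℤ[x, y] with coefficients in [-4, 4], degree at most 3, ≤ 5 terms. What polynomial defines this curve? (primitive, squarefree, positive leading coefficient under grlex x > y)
2*x^3 - 3*x^2*y + 2*x*y^2 - 2*x + 3*y

(a) Degree: no degree-2 curve has this shape, so deg p = 3.
(b) Observable constraints: one y-axis crossing is at y = 0; among the integer gridlines, it crosses the x-axis at x ∈ {-1, 0, 1}.
(c) Matching integer coefficients to the picture gives p.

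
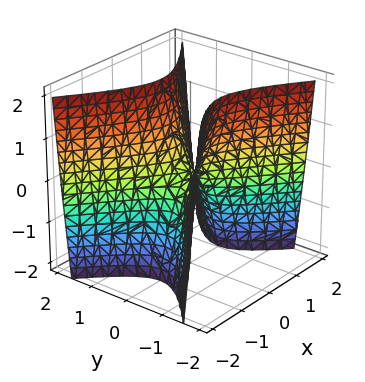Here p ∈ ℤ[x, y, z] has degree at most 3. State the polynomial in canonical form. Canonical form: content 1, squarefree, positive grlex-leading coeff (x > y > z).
First, degree: a saddle surface; a quadric, so deg p = 2.
Then, symmetries: the x ↦ −x reflection is a symmetry, so x appears only in even powers; it's symmetric under y → −y, forcing even powers of y.
Then, from the axis intercepts and sections: it meets the x-axis at x = 0 (among the integer gridlines); one z-axis crossing is at z = 0.
Finally, fitting integer coefficients to these (and the overall shape) gives p.

2*x^2 - 3*y^2 + z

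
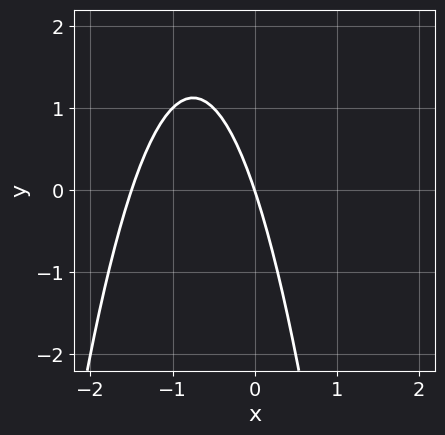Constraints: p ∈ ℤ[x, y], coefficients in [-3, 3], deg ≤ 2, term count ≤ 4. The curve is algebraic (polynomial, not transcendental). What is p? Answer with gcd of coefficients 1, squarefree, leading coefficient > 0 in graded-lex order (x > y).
2*x^2 + 3*x + y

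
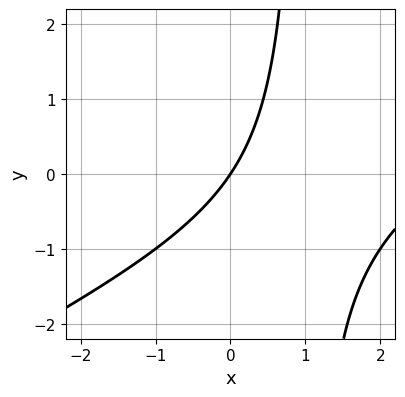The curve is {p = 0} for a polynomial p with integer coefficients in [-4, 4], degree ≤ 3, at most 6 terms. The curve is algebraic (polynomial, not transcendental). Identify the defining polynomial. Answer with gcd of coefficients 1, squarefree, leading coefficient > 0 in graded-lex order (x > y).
x^2 - 2*x*y - 3*x + 2*y

deg p = 2. No degree-1 curve has this shape.
From the axis intercepts and sections: it crosses the y-axis at the gridline y = 0; one x-axis crossing is at x = 0.
These observations pin down the coefficients.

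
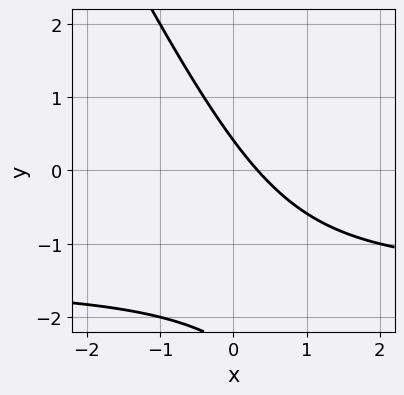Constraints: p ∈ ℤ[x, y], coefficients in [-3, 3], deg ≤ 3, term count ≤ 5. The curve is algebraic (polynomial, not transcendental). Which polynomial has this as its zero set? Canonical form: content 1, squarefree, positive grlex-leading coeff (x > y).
2*x*y + y^2 + 3*x + 2*y - 1

(a) deg p = 2. No degree-1 curve has this shape.
(b) Matching integer coefficients to the picture gives p.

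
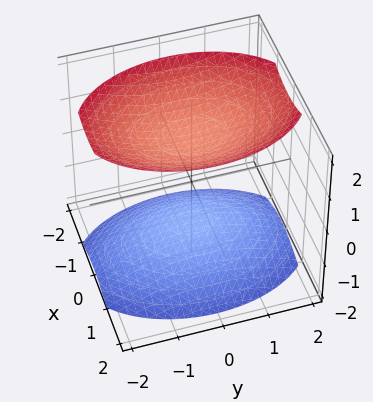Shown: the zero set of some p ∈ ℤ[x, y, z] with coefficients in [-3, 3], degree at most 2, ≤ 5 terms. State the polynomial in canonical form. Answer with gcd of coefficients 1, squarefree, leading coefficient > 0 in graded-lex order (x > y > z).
2*x^2 + y^2 - 2*z^2 + 3

1. I count 2 distinct pieces. They look like related sheets of one shape, so recover p as a whole.
2. Degree: two separate bowl-shaped sheets opening away from each other; a quadric, so deg p = 2.
3. Symmetries: it's symmetric under z → −z, forcing even powers of z; mirror symmetry y ↦ −y ⇒ only even powers of y; it's symmetric under x → −x, forcing even powers of x.
4. Reading off the gridlines: no x-intercept at any integer in the box; it misses every integer gridline on the y-axis.
5. Matching integer coefficients to the picture gives p.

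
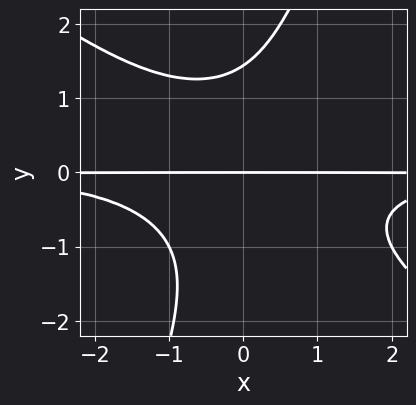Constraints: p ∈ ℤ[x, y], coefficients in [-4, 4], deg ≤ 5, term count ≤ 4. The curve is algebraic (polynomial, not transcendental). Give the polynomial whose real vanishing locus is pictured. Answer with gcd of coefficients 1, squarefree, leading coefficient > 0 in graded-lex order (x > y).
2*x^2*y^2 + 2*x*y^3 - y^4 + 3*y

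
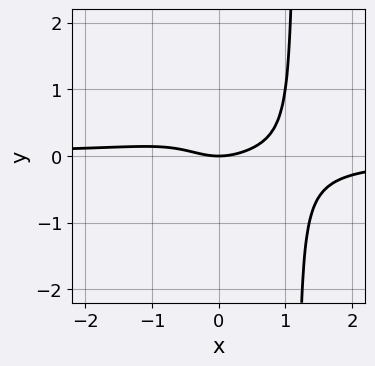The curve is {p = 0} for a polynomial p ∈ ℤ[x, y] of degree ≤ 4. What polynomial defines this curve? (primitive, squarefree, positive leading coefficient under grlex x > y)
(a) The degree is 4 — the shape is more complex than any degree-3 curve.
(b) Reading off the gridlines: it meets the y-axis at y = 0 (among the integer gridlines); it crosses the x-axis at the gridline x = 0.
(c) Putting this together gives p.

3*x^3*y - 2*x^2*y + x^2 - 2*y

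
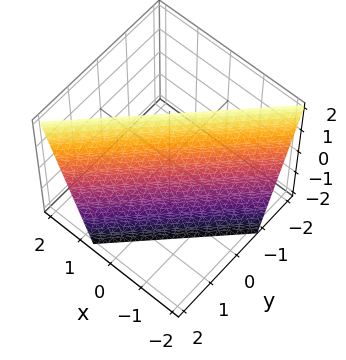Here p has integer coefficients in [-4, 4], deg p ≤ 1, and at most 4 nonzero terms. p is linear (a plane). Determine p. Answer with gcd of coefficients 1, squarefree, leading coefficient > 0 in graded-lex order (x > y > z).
deg p = 1.
Observable constraints: one z-axis crossing is at z = 2.
These observations pin down the coefficients.

3*x - 3*y - z + 2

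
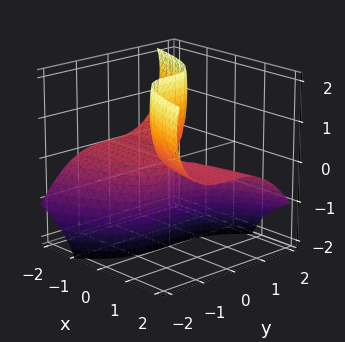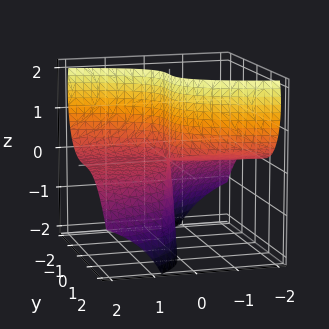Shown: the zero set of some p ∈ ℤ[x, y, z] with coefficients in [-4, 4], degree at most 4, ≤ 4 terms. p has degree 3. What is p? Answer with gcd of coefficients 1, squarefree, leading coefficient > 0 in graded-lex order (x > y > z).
(a) Degree: the shape is more complex than any degree-2 surface, so deg p = 3.
(b) From the visible intercepts: it crosses the y-axis at the gridline y = 0; every point of the z-axis in the box is on the surface; the visible x-axis segment lies entirely on the surface.
(c) These observations pin down the coefficients.

x*z^2 - y^3 - 3*x*z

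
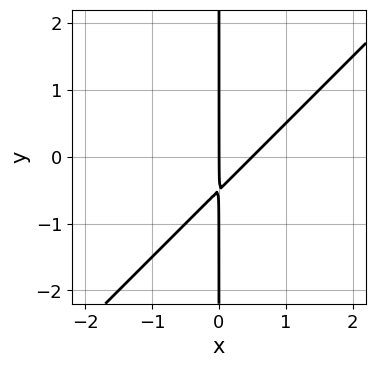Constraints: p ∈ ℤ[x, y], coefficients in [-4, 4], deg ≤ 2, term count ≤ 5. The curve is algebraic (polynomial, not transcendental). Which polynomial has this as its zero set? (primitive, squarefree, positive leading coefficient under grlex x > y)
1. deg p = 2.
2. From the axis intercepts and sections: every point of the y-axis in the box is on the curve; one x-axis crossing is at x = 0.
3. Matching integer coefficients to the picture gives p.

2*x^2 - 2*x*y - x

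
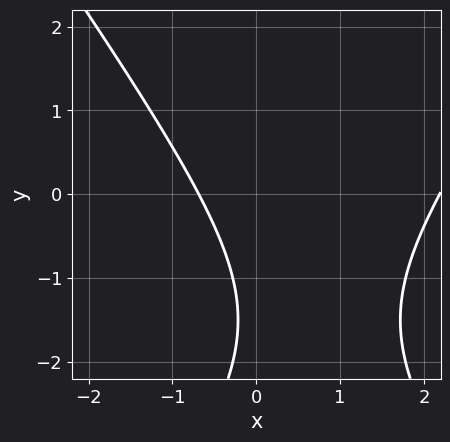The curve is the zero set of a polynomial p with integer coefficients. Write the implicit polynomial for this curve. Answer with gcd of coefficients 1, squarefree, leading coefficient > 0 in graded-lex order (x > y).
2*x^2 - y^2 - 3*x - 3*y - 3

(a) deg p = 2.
(b) From the visible intercepts: the curve avoids every integer y-axis point in the box.
(c) Assembling these constraints gives the stated polynomial.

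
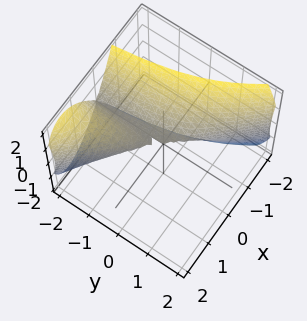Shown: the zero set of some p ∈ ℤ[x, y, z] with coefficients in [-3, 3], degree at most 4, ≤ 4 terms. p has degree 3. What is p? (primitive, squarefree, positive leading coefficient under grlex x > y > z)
2*x^3 + 2*x^2*y + z^2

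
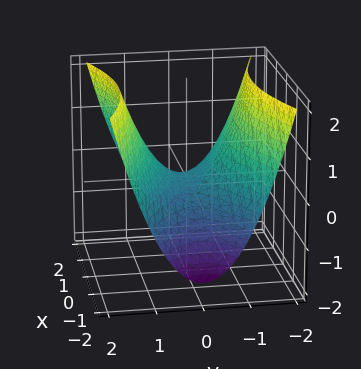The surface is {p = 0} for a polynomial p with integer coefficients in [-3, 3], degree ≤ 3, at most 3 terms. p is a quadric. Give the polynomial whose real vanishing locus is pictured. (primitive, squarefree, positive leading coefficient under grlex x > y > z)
1. deg p = 2. A hyperbolic paraboloid; a quadric.
2. Symmetries: mirror symmetry y ↦ −y ⇒ only even powers of y; it's symmetric under x → −x, forcing even powers of x.
3. Reading off the gridlines: it crosses the z-axis at the gridline z = 0; it meets the x-axis at x = 0 (among the integer gridlines).
4. Together with the visible shape, these determine p as stated.

x^2 - 3*y^2 + 3*z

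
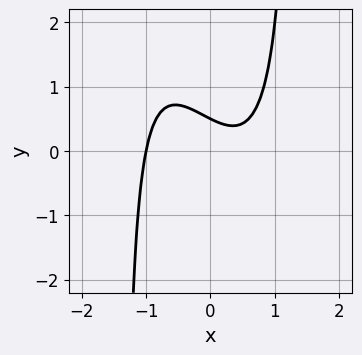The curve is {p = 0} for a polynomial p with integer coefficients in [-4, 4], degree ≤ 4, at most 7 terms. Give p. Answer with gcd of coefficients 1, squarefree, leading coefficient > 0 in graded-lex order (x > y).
1. deg p = 3.
2. Observable constraints: it crosses the x-axis at the gridline x = -1.
3. Together with the visible shape, these determine p as stated.

2*x^3 + x^2*y - x - 2*y + 1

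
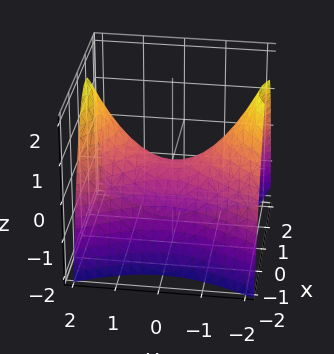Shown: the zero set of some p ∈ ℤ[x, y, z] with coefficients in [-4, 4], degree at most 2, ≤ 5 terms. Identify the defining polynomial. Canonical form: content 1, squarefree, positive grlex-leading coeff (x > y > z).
2*x^2 - y^2 + 2*z

First, the degree is 2 — a hyperbolic paraboloid; a quadric.
Then, symmetries: the y ↦ −y reflection is a symmetry, so y appears only in even powers; it's symmetric under x → −x, forcing even powers of x.
Next, observable constraints: one y-axis crossing is at y = 0; one z-axis crossing is at z = 0.
Finally, putting this together gives p.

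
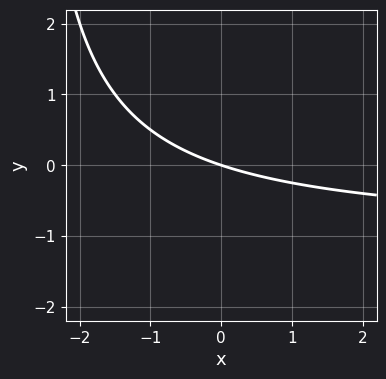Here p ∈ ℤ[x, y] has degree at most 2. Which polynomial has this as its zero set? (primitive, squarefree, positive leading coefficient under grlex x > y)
First, deg p = 2. The shape is more complex than any degree-1 curve.
Next, observable constraints: it crosses the x-axis at the gridline x = 0; it crosses the y-axis at the gridline y = 0.
Finally, assembling these constraints gives the stated polynomial.

x*y + x + 3*y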